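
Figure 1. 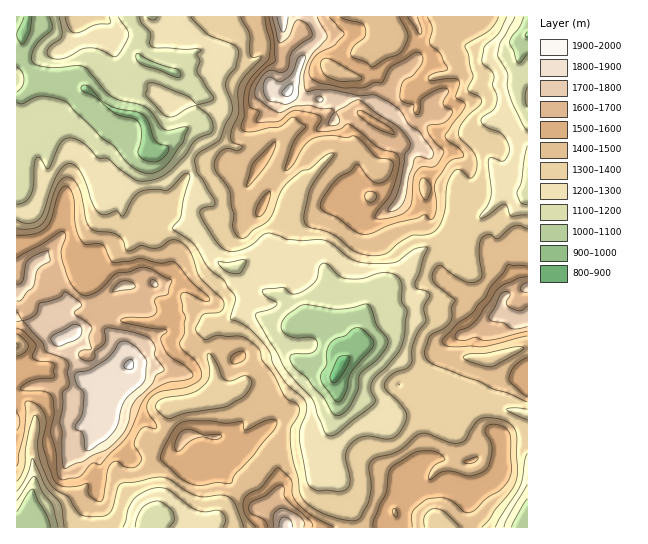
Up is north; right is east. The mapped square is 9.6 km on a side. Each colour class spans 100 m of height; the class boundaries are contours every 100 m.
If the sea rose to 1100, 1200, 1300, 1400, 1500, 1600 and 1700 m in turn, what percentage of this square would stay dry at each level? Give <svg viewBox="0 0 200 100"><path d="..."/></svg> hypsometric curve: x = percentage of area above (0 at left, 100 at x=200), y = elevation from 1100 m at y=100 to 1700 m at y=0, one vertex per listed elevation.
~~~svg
<svg viewBox="0 0 200 100"><path d="M187 100l-20-17-29-16-36-17-39-17-31-16-17-17"/></svg>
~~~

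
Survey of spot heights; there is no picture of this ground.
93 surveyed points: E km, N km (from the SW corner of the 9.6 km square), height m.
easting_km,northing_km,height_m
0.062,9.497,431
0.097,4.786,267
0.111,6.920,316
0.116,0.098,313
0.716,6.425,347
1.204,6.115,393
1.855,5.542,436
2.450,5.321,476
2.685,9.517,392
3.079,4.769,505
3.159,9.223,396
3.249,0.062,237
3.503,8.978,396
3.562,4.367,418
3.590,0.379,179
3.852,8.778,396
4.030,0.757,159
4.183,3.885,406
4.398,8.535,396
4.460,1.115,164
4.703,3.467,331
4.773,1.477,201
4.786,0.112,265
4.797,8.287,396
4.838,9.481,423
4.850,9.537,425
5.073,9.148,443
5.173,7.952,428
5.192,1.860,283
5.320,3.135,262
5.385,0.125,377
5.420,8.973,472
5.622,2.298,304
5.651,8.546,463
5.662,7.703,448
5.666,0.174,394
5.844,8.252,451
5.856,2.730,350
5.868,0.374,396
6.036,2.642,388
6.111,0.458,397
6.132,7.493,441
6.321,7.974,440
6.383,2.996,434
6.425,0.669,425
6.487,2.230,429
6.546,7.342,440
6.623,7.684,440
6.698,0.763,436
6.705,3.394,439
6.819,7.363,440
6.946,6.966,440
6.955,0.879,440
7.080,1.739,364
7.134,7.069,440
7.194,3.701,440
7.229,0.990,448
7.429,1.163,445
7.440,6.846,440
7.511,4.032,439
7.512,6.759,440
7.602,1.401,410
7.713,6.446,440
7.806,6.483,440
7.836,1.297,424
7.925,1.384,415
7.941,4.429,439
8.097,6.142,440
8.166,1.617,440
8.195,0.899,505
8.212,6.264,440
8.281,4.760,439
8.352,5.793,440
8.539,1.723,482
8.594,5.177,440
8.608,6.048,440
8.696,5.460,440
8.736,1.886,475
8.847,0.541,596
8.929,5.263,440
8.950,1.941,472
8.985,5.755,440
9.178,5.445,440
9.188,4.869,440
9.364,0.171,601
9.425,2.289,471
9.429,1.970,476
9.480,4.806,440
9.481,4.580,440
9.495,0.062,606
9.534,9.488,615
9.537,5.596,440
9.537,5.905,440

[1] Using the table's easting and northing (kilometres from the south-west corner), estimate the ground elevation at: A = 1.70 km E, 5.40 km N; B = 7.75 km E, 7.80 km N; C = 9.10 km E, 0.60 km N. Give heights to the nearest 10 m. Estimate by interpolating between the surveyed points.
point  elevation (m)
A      420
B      440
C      570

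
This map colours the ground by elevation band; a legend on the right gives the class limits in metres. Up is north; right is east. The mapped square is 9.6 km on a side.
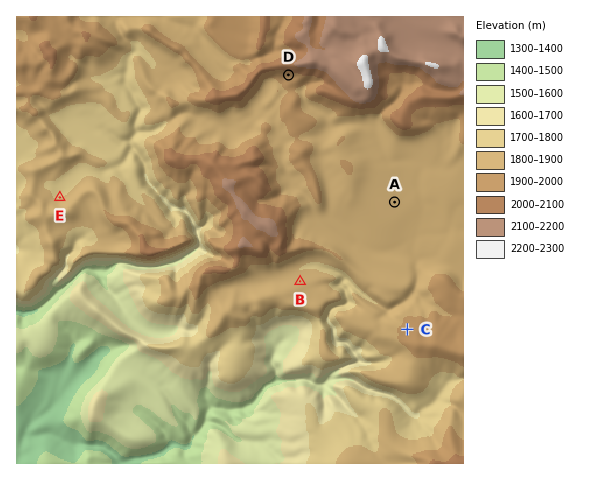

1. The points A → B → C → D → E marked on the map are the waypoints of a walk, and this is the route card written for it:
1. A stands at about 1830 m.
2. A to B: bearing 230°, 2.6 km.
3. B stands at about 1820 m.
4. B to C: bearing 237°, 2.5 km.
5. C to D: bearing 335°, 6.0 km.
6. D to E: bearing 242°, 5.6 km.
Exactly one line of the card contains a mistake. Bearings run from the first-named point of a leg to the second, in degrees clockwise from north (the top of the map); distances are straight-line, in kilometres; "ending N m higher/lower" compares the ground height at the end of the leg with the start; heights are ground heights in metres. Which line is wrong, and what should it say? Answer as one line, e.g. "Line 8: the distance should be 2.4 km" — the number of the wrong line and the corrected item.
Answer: Line 4: the bearing should be 114°.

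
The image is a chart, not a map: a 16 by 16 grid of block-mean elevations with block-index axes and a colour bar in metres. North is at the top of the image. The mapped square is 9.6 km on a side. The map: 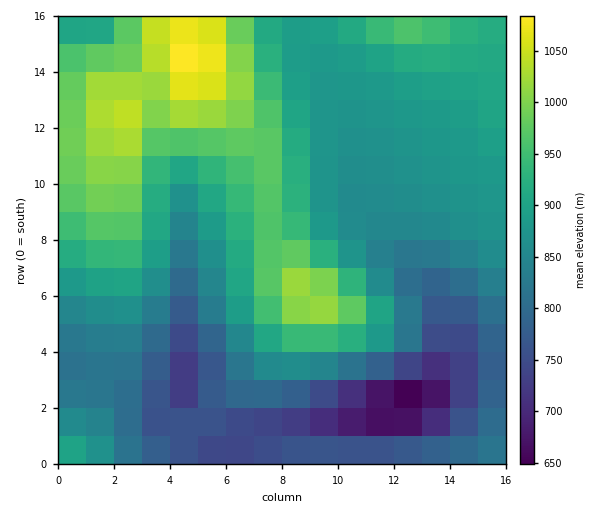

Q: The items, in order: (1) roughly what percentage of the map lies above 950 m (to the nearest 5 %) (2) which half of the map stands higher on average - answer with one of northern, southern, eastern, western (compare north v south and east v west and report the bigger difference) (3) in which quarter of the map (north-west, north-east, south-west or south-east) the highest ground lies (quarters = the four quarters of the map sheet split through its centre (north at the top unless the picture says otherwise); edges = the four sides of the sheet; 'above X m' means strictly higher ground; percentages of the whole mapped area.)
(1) Roughly 25 % of the ground is higher than 950 m.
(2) Taken as a whole, the northern half is higher than the southern.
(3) The highest ground is in the north-west quarter.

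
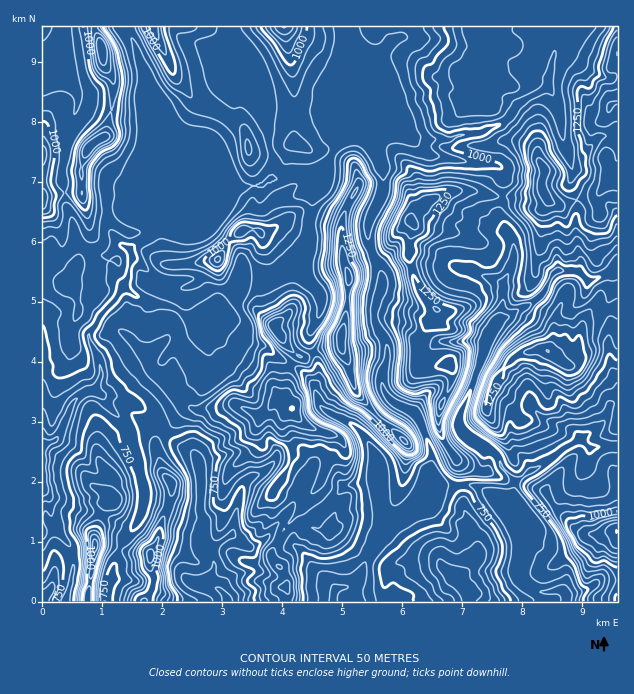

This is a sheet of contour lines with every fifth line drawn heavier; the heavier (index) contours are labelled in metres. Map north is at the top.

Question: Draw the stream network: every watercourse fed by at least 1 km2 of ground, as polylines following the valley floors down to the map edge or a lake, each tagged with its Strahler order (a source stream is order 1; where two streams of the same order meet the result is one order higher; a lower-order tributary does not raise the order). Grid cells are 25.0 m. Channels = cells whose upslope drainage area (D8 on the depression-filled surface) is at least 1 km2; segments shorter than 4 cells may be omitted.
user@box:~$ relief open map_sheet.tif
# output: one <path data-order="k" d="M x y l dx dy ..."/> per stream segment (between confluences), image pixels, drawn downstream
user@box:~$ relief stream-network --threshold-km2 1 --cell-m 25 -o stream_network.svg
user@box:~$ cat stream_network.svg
<path data-order="2" d="M335 591l-1 1 0 9"/><path data-order="2" d="M211 553l0 3 3 5 0 9-6 7 0 8 6 3 3 0 3 3 1 0 5 4 1 6"/><path data-order="2" d="M229 535l-6 6-2 0-10 11 0 1"/><path data-order="2" d="M398 523l-3 3-1 0-17 17 0 1-9 12-9 21-9 9-3 0-1 2-8 0-3 3"/><path data-order="1" d="M278 522l-1 3-6 6-3 6-5 4-1 0-6 5-9 0-11-9-3-2-4 0"/><path data-order="3" d="M515 501l2 1 0 8 1 1 2 11 3 6 0 24-5 6 0 3-1 1 0 12 12 12 1 0 6 5 3 0 2 1 9 0 1-1 12 0 3 3 0 7"/><path data-order="1" d="M239 498l0 3-1 1 0 6-2 2 0 7-1 2 0 9-2 1 0 5-3 0-1 1"/><path data-order="1" d="M143 489l0-6-1-2 0-4-3-6 0-5-3-4 0-3-5-9 0-5-1-1 0-12-3-6-15-15 0-2-6-6-2-4-7-8-5 0"/><path data-order="1" d="M586 463l0-3 3-4 0-8-5-6-6 0"/><path data-order="1" d="M199 462l0 6 1 1 0 42 5 8 0 10-2 2 0 4 2 2 0 6 3 3 1 6 2 1"/><path data-order="2" d="M575 442l-13 8-9 9-9 4-3 3-5 2-6 6-3 0-7 6-2 0-3 3 0 18"/><path data-order="1" d="M574 432l4 4-3 6"/><path data-order="1" d="M331 414l21 10 15 15 3 6 12 12 1 3 0 5 2 1 0 38 4 9 3 1 6 6 0 3"/><path data-order="1" d="M608 411l-3 9-10 10-6 3-11 9"/><path data-order="3" d="M92 391l-4 0-6 3-11 11 0 3-3 4 0 3-4 8 0 3-5 9-4 6-3 1-5 0 0 3-4 6 0 41"/><path data-order="1" d="M209 340l-28-28"/><path data-order="2" d="M497 322l-10 11-2 6-3 3-1 15-2 1 0 8-1 1 0 3-2 2 0 3-1 1 0 3-2 2-3 12-10 21 0 7 3 6 22 23 8 0 4 4 2 6 3 5 0 3 12 12 0 19 1 2"/><path data-order="1" d="M211 313l-27 0-3-1"/><path data-order="2" d="M181 312l-11-6-21-3-15-8-6-6-6 2-4 4"/><path data-order="3" d="M118 295l0 2-18 19-3 8-8 9 0 7 8 14 0 3 3 6 0 4 1 2 0 7-3 5 0 3-3 6-3 1"/><path data-order="1" d="M379 295l-2 2 0 4-3 6 0 14 6 12 3 3 3 6 0 4 2 2 0 10-2 2 0 4-3 5 0 7-1 2 0 7 1 2 0 3 5 6 0 1 6 6 18 8 7 7 3 6 3 12 3 5 2 9 1 1 0 38-21 21-1 4-8 8-3 1"/><path data-order="1" d="M319 292l-11-10-1-3 0-20 3-4 0-5 1-1 0-14-1-1 0-18 1-2 0-15 3-3 0-1 2 0 10-11 2-6 1-1 0-11-1-1-5 0"/><path data-order="2" d="M503 285l0 18-1 1 0 12-5 5 0 1"/><path data-order="1" d="M586 279l-6-6-3-2-17 0-1 2-3 0-6 6-5 12-10 10-2 0-4 5-3 0-6 3-8 6-6 1-7 6-2 0"/><path data-order="1" d="M464 268l6 0 8 6 6 2 1 1 3 0 2 2 3 0 10 6"/><path data-order="3" d="M130 252l0 18-2 1 0 6-1 3-8 8 0 4-1 3"/><path data-order="1" d="M124 246l6 6"/><path data-order="3" d="M146 238l-9 5-7 7 0 2"/><path data-order="1" d="M508 234l3 3 1 6 2 1 0 17-5 9 0 3-4 6-2 6"/><path data-order="1" d="M383 190l0-16-7-8 0-3-5-6-1-4-11-12"/><path data-order="3" d="M262 186l-14 0-1 1-11 0-45 45-33 0-12 6"/><path data-order="3" d="M323 165l-9 4-3 0-1 2-15 1-2 2-7 1-5 3-4 0-3 3-3 0-6 5-3 0"/><path data-order="1" d="M470 162l-7 0-2-2-6 0-1-1-8 0-1-2-14-1-3-2-15-15 0-1"/><path data-order="1" d="M569 154l-6-12 0-6-1-1 0-12-2-2 0-6-1-1 0-5-5-9 0-3-4-6 0-1-8 0"/><path data-order="3" d="M334 153l-3 3 0 3-2 0-6 6"/><path data-order="2" d="M359 141l-9 1-12 6-4 5"/><path data-order="2" d="M413 138l-1 0-3-3-21 0-8 6-21 0"/><path data-order="1" d="M76 111l1-3 0-14-3-6-9-10-3-6-12 0-4 3-3 0"/><path data-order="2" d="M334 102l0 51"/><path data-order="1" d="M151 96l0 138-5 4"/><path data-order="1" d="M269 93l0 54 2 1 1 9 2 2 0 12-2 1 0 3-10 11"/><path data-order="2" d="M542 90l-3 3-18 9-7 7-3 6-8 8-9 4-3 0-10 6-21 2-2 1-3 0-3 3-37 0-2-1"/><path data-order="1" d="M334 88l0 14"/><path data-order="1" d="M554 55l-1 2 0 4-2 2 0 7-4 8 0 7-5 5"/><path data-order="1" d="M395 40l-3 2-12 12 0 1-46 47"/>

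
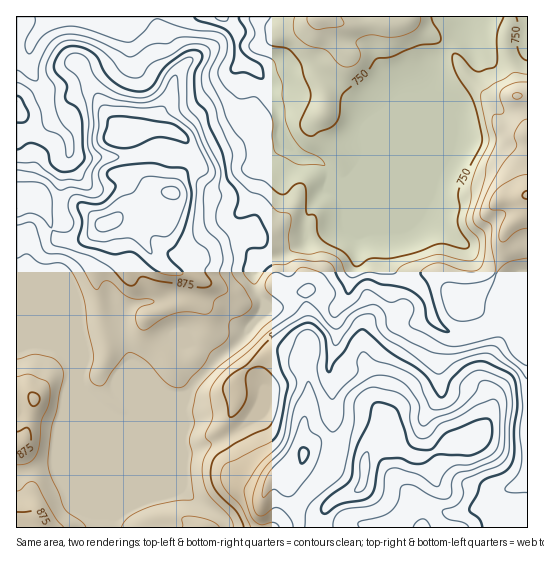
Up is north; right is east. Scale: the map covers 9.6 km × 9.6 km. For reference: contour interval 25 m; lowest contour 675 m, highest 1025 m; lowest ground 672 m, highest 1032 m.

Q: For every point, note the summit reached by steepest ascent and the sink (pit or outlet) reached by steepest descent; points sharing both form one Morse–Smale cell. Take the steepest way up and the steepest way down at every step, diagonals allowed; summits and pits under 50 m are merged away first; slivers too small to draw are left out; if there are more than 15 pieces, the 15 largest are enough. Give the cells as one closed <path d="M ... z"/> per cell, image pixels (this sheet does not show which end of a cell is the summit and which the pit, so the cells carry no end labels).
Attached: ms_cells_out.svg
<path d="M285 141l-8 10-14 8-6 7-1 16-4 13-16 27 1 12 4 9 18 20-4 6-2 9 3 12 7 9 2 10-21 28-25 20-28 33-40 39-38 86 0 12 414 1 1-206-14-1-12-4-11 10-16 5-22 1-10-4-10-10-5-20-7-10-18-10-11-12-3-8-1-29-49-49-2 0-6-6-8-11-6-4-18-4z"/><path d="M223 16l-170 0-17 18-7 13 0 19 16 27 6 28-13 10-22 3 0 212 30-2 16 7 9 10 13 32 22 19 16 8 12-3 51-21 32-37 27-22 21-28-2-10-7-9-3-12 2-9 4-6-18-20-4-9-1-12 16-27 4-13 1-16 6-7 14-8 7-8 0-4-7-29-5-9-3-14-16-20-13-8-3-8 0-20z"/><path d="M466 29l-21 20-8 10-18 44-51 51-11 17-8 9-8 3 47 47 1 29 3 8 11 12 18 10 7 10 5 20 10 10 10 4 16 0 12-2 10-4 11-10 12 4 14 0 0-275-23 6-15 0-16-9-6-6z"/><path d="M469 16l-245 1 13 14 0 20 3 8 13 8 16 20 16 56 14 13 18 4 6 4 14 17 6 2 14-12 11-17 51-51 18-44 8-10 19-18z"/><path d="M46 344l-17 0-13 3 0 180 97 1 0-13 35-82 33-35-55 22-8-1-12-7-22-19-8-22-9-16-9-7z"/><path d="M51 16l-35 1 1 116 21-2 13-10-6-28-16-27 0-19 7-13z"/><path d="M527 16l-57 0-5 13 3 8 6 6 16 9 28-3 10-4z"/>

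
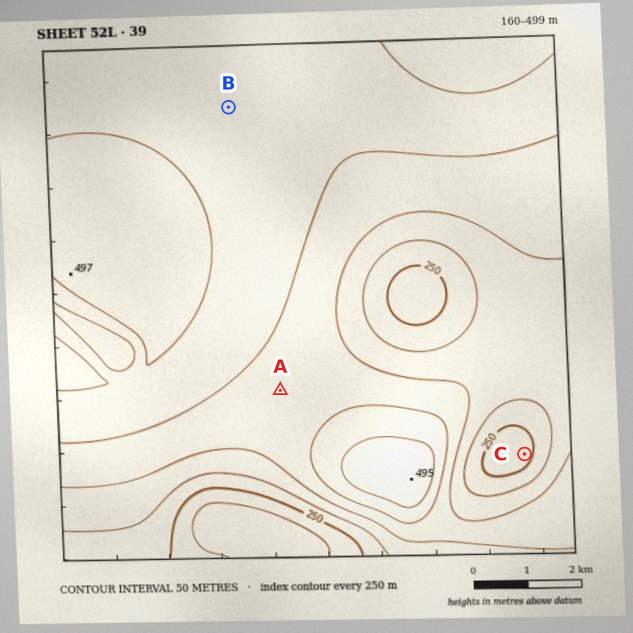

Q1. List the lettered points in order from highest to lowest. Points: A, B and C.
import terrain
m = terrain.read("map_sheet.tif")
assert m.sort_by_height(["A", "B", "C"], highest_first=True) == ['B', 'A', 'C']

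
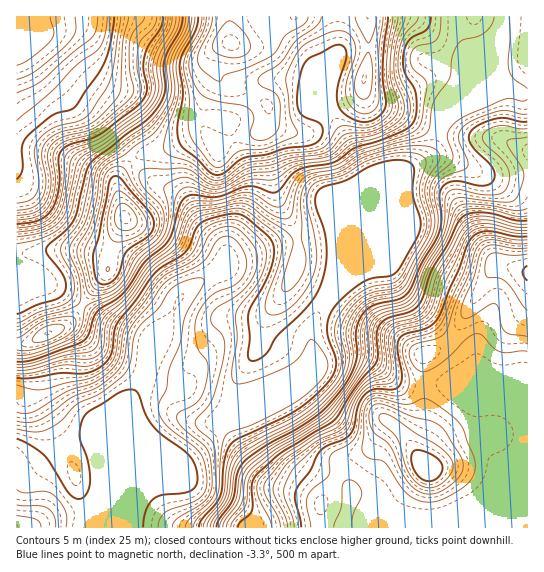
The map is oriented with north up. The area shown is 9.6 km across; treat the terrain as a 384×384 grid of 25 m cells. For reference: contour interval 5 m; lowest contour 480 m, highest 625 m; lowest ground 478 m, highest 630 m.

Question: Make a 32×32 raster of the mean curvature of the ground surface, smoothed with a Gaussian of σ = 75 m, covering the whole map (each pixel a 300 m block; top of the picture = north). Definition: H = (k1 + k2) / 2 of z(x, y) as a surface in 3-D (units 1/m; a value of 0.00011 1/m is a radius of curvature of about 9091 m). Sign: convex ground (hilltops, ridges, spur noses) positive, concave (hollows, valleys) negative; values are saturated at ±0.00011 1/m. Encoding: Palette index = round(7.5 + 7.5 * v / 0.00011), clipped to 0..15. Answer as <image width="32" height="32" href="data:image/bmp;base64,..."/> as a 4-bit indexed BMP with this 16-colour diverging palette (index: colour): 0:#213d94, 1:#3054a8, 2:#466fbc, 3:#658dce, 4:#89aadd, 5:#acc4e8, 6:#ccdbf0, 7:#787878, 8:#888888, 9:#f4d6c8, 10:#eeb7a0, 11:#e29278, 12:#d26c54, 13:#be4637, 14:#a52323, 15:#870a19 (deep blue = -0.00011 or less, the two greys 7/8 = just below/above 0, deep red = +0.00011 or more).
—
<image width="32" height="32" href="data:image/bmp;base64,Qk12AgAAAAAAAHYAAAAoAAAAIAAAACAAAAABAAQAAAAAAAACAAATCwAAEwsAABAAAAAAAAAAlD0hAKhUMAC8b0YAzo1lAN2qiQDoxKwA8NvMAHh4eACIiIgAyNb0AKC37gB4kuIAVGzSADdGvgAjI6UAGQqHAFRYh3aKmf/ER6hoh3d3d3eXaHd3d1EIp4q6Z4dlVXd4qHuHd3ZRB+25mXZ2a5Znd4eKh3d3Yjr8ynh3dJ/adnd3iXd3d0RYid7MqXW8qWZ3Z3dnd2VodkV67pl3t3doh5h3Z3dpvKUiEnha3ZeXeIe6dUV2ineYdTAVr/todnd3aIZlRnhlmGd0AF/0aGd3dzJHqFZohXqXZlAJgohnd3foI610Z5dYuYdSBUbdl2d2/+msY2Z4ZqiIVWeN/bhnl2//pUJFeoaZdlaa38eLdpg2e6RjRWmoqqdVacpmfbZ4ZTS9tDRGl4rJZTZyCJrXWHZDr/gSNGRHzIVkQAvXunmHZq3qM2ZVRZyld2MI+J2ry6q6msmHRFR7lXd3AYvP26mHir38RDNWeoV3d0Ar7ZVCVmr+zENCWcpld3dQW7lAMVlp+VhWpUrIJXd3RsxjNVJJfNQ2WPlHlhE1d0jaQ1hUiZ7GeFj7V3RIciQ0ZlVYaMyZzKmKypua3pVDRVaImneHRK24qoesu9t6uIhpzMl2YzJHq6l2aaZ3fOy3VXmlh4ZmMDm4Z3q0ZozclkdUZIiId2EFuqmHhmWOxmh2d2ZniYZ2avt2ZXZWXuQmh3d4ZnmFeGr+mqqlVSrmFHZ3aXZWZZpDncyYl2ZJ1ieHdmiHd2SIICmoZoyoiuh6dqho"/>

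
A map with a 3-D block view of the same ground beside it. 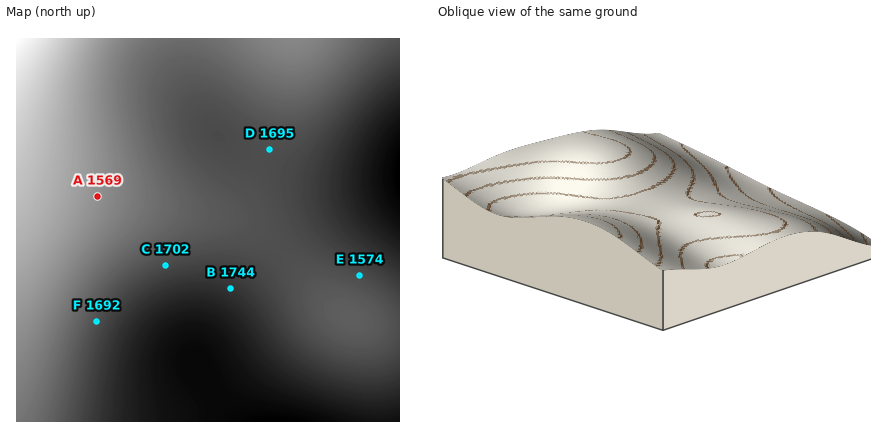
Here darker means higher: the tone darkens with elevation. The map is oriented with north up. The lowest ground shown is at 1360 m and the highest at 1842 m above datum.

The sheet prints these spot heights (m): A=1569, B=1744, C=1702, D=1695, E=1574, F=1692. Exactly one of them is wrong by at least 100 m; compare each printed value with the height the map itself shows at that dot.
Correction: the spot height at E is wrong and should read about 1699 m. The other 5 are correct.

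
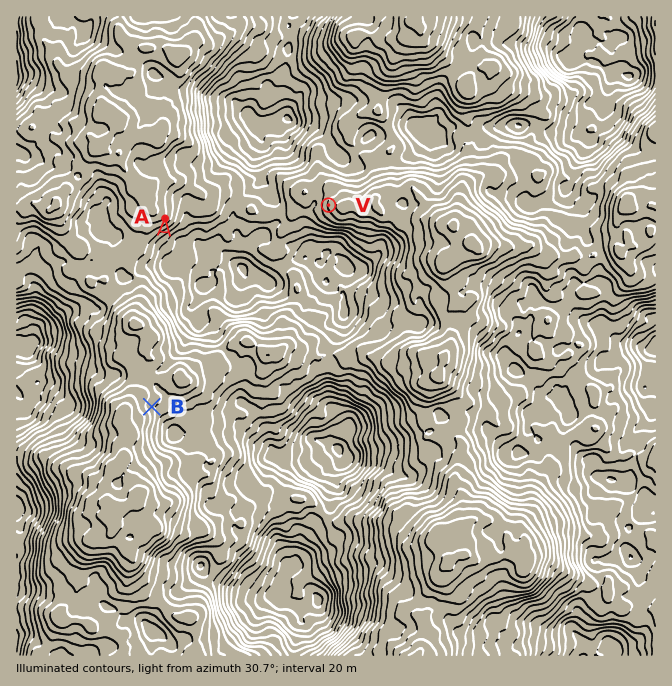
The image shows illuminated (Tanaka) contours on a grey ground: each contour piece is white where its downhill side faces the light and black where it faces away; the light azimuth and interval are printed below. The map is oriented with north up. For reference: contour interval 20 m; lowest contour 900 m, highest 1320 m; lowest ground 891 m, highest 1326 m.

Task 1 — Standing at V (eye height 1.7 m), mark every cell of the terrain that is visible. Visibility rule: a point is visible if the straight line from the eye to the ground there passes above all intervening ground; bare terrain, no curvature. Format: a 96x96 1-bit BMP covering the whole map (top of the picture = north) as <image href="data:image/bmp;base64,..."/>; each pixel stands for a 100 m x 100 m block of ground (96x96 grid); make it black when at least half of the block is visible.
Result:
<image width="96" height="96" href="data:image/bmp;base64,Qk2+BAAAAAAAAD4AAAAoAAAAYAAAAGAAAAABAAEAAAAAAIAEAAATCwAAEwsAAAIAAAAAAAAA////AAAAAAAAAAAAAA//+AAAAAAAAAAAAAP//AAAAAAAAAAAAAH/uAAAAAAAAAAAAAD/AAAAAAAAAAAAAAB/AAAAAAAAAAAAAAA/gAAAAAAAAAAAAAA/mAAAAAAAAAAAAAAH8AAAAAAAAAAAAAAj4AAAAAAAAAAAAAA/4AAAAAAAAAAAAAAPwAAAAAAAAAAAAAAHwAAAAAAAAAAAAAAHwgAAAAAAAAAAAAAAAAAAAAAAAAAAAAAMAAAAAAAAAAAAAAAcAAAAAAAAAAAAAAAYcAAAAAAAAAAAAAAO/gAAAAAAAAMAAAAJ/kAAAAAAAA4AAAAB//AAAAAAAAyAAAAP//gAAAAAAACAAAAH//gAAAAAAx6AAAAD//AAAAAAAx/AAAAD+eAAAAAAAj/AAAAAAAAAAAAAAH+AAAAAAAAAAAAAAH4AAAAAAAAAAAAAAHwAAAAAAAAAAAAAAH4AAAAAAAAAAAAAAH4AAAAAAAAAAAAAAPwAAAAAAAAAAAAAAHAAAAAAAAAAAAAAACAAAAAAAAAAAAAAAGAAAAAAAAAAAAAAAOAAAAAAAAAAAAAAAOAAAAAAAAAAAAAAAOAAAAAAAAAAAAAAAeAAAAAAAAAAAAAAA/AAAAAAAAAAAAAAAPAAAAAAAAAAAAAAAHAYAAAAEAAAAAAAABh4AAAAGAAAAAAAAA7wAAAAAAAAAAAAAAfwAAAB4AAAAAAAAA/6AAQ3wAAAAAAAAA/+Bx//AAAAAAAAAA/+D//8AAAAAAAAAA/8///4AAAAAAAAAA/8///AAAAAAAAAAD/v//8AAAAAAAAAAH/j//8AAAAAAAAAAH/3//8AAAAAAAAAAH////4AAAAAAAAAAH////4AAAAAAAAABj///zwAAAAAAAAABz//+HgAAAAAAAAAFj//gHgAAAAAAAAAPn//gPAAAAAAAAAAAH//AfAAAAAAAAAAEX//A+AAAAAAAAAAcH//R+AAAAAAAAAAcH/8/+AAAAAAAAAAAB/98eAAAAAAAAAAAB/vueAAAAAAAAAAAA/vvPAAAAAAAAAAAA//HnAAAAAAAAAGAA+PHnwAAAAAAAACAA+HHH8AAAAAAAADAA+P+DwAAAAAAAAAAB+f8B4AAAAAAAAAAB//4B4AAAAAAAAAAD//wAAAAAAAAAAAAOf9gAAAAAAAAAAAAOf/AAAAAAAAAAAAAd/+AAAAAAAAAAAAAf/8AAAAAAAAAAAAAOf8AAAAAAAAAAAAB4f8AAAAAAAAAAAAAgP4AAAAAAAAAAAAAAP8AAAAAAAAAAAAAwP8AAAAAAAAAAAAAwH+AAAAAAAAAAAAAAH/AAAAAAAAAAAAAAH//gAAAAAAAAAAAAH//gOAAAAAAAAAAAH//8fgAAAAAAAAA+D////+AAAAAAAAAeD/////gAAAAAAAADH/////wAAAAAAAADj/////8AAAAAAAADh//4///AAAAAAAAAA//4P//AAAAAAAAAAf/8H9+AAAAAAAAAAI/4AACAAAAAAAAAAIf4AAMAAAAAAAAAAAM4AAAAAAAAA="/>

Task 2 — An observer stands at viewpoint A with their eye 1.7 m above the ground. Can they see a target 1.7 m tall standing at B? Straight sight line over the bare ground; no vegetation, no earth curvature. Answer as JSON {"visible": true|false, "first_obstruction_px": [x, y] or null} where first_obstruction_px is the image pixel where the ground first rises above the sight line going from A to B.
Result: {"visible": false, "first_obstruction_px": [158, 321]}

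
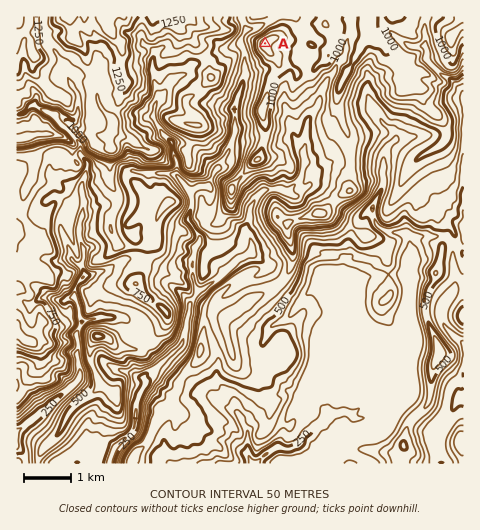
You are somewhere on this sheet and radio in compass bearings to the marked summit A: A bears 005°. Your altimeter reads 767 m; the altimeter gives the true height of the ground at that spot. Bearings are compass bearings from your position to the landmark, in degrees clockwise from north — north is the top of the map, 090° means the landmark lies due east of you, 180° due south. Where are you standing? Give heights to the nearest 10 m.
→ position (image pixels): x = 253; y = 181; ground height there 770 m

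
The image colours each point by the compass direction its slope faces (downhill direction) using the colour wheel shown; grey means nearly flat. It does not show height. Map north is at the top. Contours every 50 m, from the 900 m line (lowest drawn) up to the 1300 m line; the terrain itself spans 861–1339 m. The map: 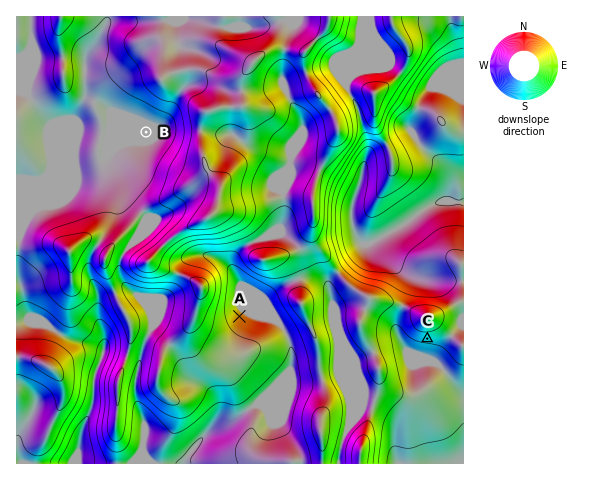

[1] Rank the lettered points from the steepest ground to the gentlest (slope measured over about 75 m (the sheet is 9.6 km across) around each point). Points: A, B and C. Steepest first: C A B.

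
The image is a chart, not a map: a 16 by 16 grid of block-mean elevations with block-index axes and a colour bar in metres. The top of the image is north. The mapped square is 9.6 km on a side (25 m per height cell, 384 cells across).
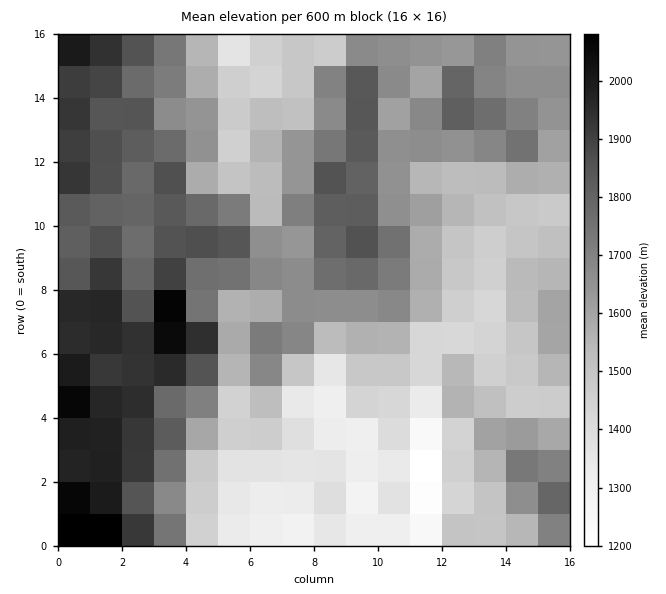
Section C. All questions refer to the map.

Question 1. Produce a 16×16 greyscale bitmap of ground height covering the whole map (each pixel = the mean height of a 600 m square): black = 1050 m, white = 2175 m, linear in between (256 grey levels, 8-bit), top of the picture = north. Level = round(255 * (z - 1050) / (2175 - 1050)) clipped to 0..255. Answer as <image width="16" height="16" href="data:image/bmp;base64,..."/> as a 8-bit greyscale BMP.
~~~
<image width="16" height="16" href="data:image/bmp;base64,Qk02BQAAAAAAADYEAAAoAAAAEAAAABAAAAABAAgAAAAAAAABAAATCwAAEwsAAAABAAAAAAAAAAAAAAEBAQACAgIAAwMDAAQEBAAFBQUABgYGAAcHBwAICAgACQkJAAoKCgALCwsADAwMAA0NDQAODg4ADw8PABAQEAAREREAEhISABMTEwAUFBQAFRUVABYWFgAXFxcAGBgYABkZGQAaGhoAGxsbABwcHAAdHR0AHh4eAB8fHwAgICAAISEhACIiIgAjIyMAJCQkACUlJQAmJiYAJycnACgoKAApKSkAKioqACsrKwAsLCwALS0tAC4uLgAvLy8AMDAwADExMQAyMjIAMzMzADQ0NAA1NTUANjY2ADc3NwA4ODgAOTk5ADo6OgA7OzsAPDw8AD09PQA+Pj4APz8/AEBAQABBQUEAQkJCAENDQwBEREQARUVFAEZGRgBHR0cASEhIAElJSQBKSkoAS0tLAExMTABNTU0ATk5OAE9PTwBQUFAAUVFRAFJSUgBTU1MAVFRUAFVVVQBWVlYAV1dXAFhYWABZWVkAWlpaAFtbWwBcXFwAXV1dAF5eXgBfX18AYGBgAGFhYQBiYmIAY2NjAGRkZABlZWUAZmZmAGdnZwBoaGgAaWlpAGpqagBra2sAbGxsAG1tbQBubm4Ab29vAHBwcABxcXEAcnJyAHNzcwB0dHQAdXV1AHZ2dgB3d3cAeHh4AHl5eQB6enoAe3t7AHx8fAB9fX0Afn5+AH9/fwCAgIAAgYGBAIKCggCDg4MAhISEAIWFhQCGhoYAh4eHAIiIiACJiYkAioqKAIuLiwCMjIwAjY2NAI6OjgCPj48AkJCQAJGRkQCSkpIAk5OTAJSUlACVlZUAlpaWAJeXlwCYmJgAmZmZAJqamgCbm5sAnJycAJ2dnQCenp4An5+fAKCgoAChoaEAoqKiAKOjowCkpKQApaWlAKampgCnp6cAqKioAKmpqQCqqqoAq6urAKysrACtra0Arq6uAK+vrwCwsLAAsbGxALKysgCzs7MAtLS0ALW1tQC2trYAt7e3ALi4uAC5ubkAurq6ALu7uwC8vLwAvb29AL6+vgC/v78AwMDAAMHBwQDCwsIAw8PDAMTExADFxcUAxsbGAMfHxwDIyMgAycnJAMrKygDLy8sAzMzMAM3NzQDOzs4Az8/PANDQ0ADR0dEA0tLSANPT0wDU1NQA1dXVANbW1gDX19cA2NjYANnZ2QDa2toA29vbANzc3ADd3d0A3t7eAN/f3wDg4OAA4eHhAOLi4gDj4+MA5OTkAOXl5QDm5uYA5+fnAOjo6ADp6ekA6urqAOvr6wDs7OwA7e3tAO7u7gDv7+8A8PDwAPHx8QDy8vIA8/PzAPT09AD19fUA9vb2APf39wD4+PgA+fn5APr6+gD7+/sA/Pz8AP39/QD+/v4A////AOrpxZ1aQDw3RDw7LWZmcJTl1rWOXkM9P041SSVXZoun0dPGoGJISEdHPEAiW3KaldTTxq97XF5NPztQK1l9gnrkz8yllVpsQjxYVUByal5f1sXIzbVxkGVEY2JVcFthcczPyeLLeZmRbXRzVVRYZXzOz7bmnXN2jYyMj3VdVm19tMaowaGfkY2ipph4Y1tvca24o7e5tIqFqregd2ZeZWqxq6iypplulq6vioBxaWRgx7imuHdmbYa3q4lxbW13dcK5r6WJW3OGm7GKjImRn37HtLWMh2BsaY6zf5CtopSHw76kmHZcWGSTs459qJKLitfJtptxR1tjX46KiIWVh4Y="/>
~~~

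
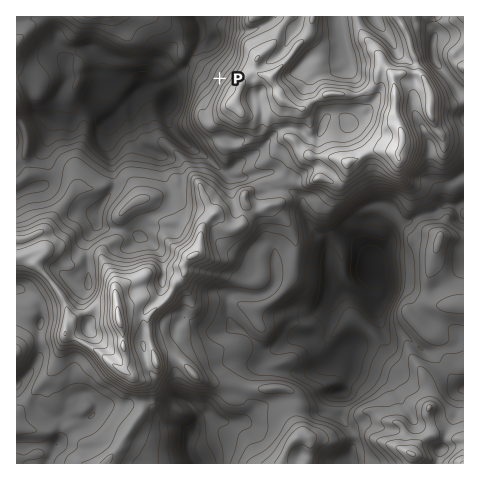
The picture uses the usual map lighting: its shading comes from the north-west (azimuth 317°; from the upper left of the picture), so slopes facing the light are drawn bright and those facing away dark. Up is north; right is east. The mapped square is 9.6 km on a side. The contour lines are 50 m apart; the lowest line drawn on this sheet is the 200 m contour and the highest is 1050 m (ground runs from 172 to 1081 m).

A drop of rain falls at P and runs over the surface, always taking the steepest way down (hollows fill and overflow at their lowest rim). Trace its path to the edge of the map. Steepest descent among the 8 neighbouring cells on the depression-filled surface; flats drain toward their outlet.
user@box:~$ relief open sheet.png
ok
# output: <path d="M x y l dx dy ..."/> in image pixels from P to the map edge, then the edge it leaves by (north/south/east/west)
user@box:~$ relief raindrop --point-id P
<path d="M220 78l-5-4-9 0-5-4-12 0 0-8 4-3 8-19 0-13-5-10"/>
exit: north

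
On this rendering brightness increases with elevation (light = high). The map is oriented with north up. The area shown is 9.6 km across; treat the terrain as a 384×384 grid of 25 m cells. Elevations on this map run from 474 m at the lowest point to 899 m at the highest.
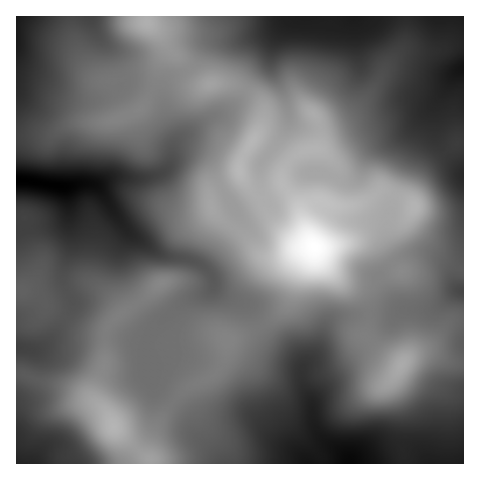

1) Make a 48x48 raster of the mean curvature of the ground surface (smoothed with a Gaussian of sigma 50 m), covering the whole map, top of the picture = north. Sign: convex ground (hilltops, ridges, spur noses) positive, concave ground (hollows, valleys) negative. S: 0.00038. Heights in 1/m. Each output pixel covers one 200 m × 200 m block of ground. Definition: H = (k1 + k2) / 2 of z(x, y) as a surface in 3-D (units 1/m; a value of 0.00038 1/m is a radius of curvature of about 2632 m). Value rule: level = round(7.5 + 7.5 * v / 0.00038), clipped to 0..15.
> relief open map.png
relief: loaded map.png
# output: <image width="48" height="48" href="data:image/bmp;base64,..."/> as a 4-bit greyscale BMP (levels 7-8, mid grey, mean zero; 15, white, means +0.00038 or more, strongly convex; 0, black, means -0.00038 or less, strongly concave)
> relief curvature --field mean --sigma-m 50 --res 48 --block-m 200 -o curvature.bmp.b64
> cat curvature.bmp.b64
<image width="48" height="48" href="data:image/bmp;base64,Qk32BAAAAAAAAHYAAAAoAAAAMAAAADAAAAABAAQAAAAAAIAEAAATCwAAEwsAABAAAAAAAAAAAAAAABEREQAiIiIAMzMzAERERABVVVUAZmZmAHd3dwCIiIgAmZmZAKqqqgC7u7sAzMzMAN3d3QDu7u4A////AJdpymEDl37//KmHirmHd2e7hFZnm5d4iZhmhjFKuIrMl2Z4mql2ZWiXVFZ4mXZ4iYljMQS//KZoZEZ4mpdWZplkRERXdmZniWd0IBj//5RZY1eJmYVYiJZGdkM0VmZniWiqdGvN/pRqhViIh1R4iYNJu5UiV3d3iIms3dut7JRZp2d3dTV2eYJKzbhkZ2ZniHZWnezeuHRHmXd3dDVminEnq738qFRYmlVUWd/ZZFVWiqmIhld3mVI0aK//+4V5mYqqqs2WREVmebu7p3mZpzeENZ3//oM1Vf6oh3mIdlZ3d4iruYq6lTinVHqb/6MkedhUMji8p2d3d2Z5qYmoYyVnh3hn7/lpzXQ1ZDa9p2d3d3ZomYiYYzMkmodX3/uamENFZ1Wbhmd4h3d5qoiZY0QjjKdmjOuqZIh1V3eqdWd4h3iau6iZVGc0rbmFR6iadMynVoi8lmZnd3mrqZiah5pUrKmENnZpqImqdmacyoZWd4mqh2eKuqlTVmiWVmVXu4eKlkRpvLhlV4iIdlVYuodSE0aGVmZmrbiKhURXmqqnVFVFdlMkZ2QyWHeGRWeHV+mJZWiZmIrclmYyZ1MzRmMl3oeHV4iYEMmYVqu6h4r//9xgWHiYiamM/WV4m7q3NpipVruoZXrv/9cQV4qqus//1gFGrsqma4irdYmHRHlyAAAFh5y4vM/+gAJEWal2iIi8hGd2VXYAAAJod76W393/t2eHM0VYhnerhGd4dkAEzKqXaLkjz97///uahTN5dnd3ZHiJlAA57bqIm5Qmu9/7mqh4vZZ3ZZiIU3iaYSWKupmruVRoVu+DETZ3nehVVNzMg3q4EWmrl4rdhUeVBtcRNFVmav+4c//tlI3EBavMhnvrVFqUOrRIzMl2V//5dNuYU42RTNzchnvpM4p1eqrdubynev/XYzEAABQRnaiad43nJ8hYuWi4Q0jN3v+TIQAAAQABMwABJq7VX+ZK1yIzV0bvyYljIkRod2VkAEVAAny0n9I51yNFrGbsY0h0RLvNmZeHR77YETeVf8MWq4d63GR2VVd2eLvemLqZic3INWaGS/oza9zNyWMiRmZWm5m9lXmqmaqWNGWJRf+USKq9lVZlNGZWrZmbuYq7qHiYUyOLYq/XRFWMhFaIZFdnnHmIrN7u65iIhkNXUnzKUljOhWd5hlZ3imdlaJmZvMyXiIcyNGrLUa/+ZYl3h1VniVVnd2ZVZ5ymeatzQ0ntQ//5VomFVmZWmUaId4h2ZWmWaKzIdlr7KPlVVXu3VXhmimeHZoqphleXeJ3/3LzEPbRGZVnKdniGand2Z6u6mGeXVmjezLpAn4Z5qDSsmId2NYd2eamqqYiYZ2aaq7oQvZmruUSsqHd2QmZ4mpmHZVWKvbiZd6oxm6mYiFe7uYiKqEaJmZliAAJpqnQzIkdBV3ZVZlaJu6mKy1iqmqhAJmiql1RWZDRDNEREVVVWm7hnmYmZmqcir//7q6iKuoZUVVZmZmZUeZdniah3iYUl7//7rJZnirplZneIh3dlaIZniQ=="/>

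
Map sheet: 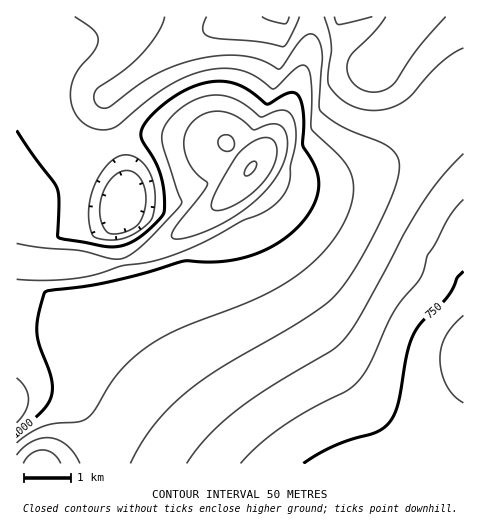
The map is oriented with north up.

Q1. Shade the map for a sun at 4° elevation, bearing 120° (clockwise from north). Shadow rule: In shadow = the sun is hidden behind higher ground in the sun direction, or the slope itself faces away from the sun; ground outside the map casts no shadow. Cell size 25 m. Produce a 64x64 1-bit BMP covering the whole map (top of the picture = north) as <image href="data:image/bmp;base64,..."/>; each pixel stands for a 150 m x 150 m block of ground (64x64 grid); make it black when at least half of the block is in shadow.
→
<image width="64" height="64" href="data:image/bmp;base64,Qk0+AgAAAAAAAD4AAAAoAAAAQAAAAEAAAAABAAEAAAAAAAACAAATCwAAEwsAAAIAAAAAAAAA////AAAAAAAHAAAAAAAAAAAAAAAAAAAAAAAAAAAAAAAAAAAAAAAAAAAAAAAAAAAAAAAAAAAAAAAAAAAAAAAAAAAAAAAAAAAAAAAAAAAAAAAAAAAAAAAAAAAAAAAAAAAAAAAAAAAAAAAAAAAAAAAAAAAAAAAAAAAAAAAAAAAAAAAAAAAAAAAAAAAAAAAAAAAAAAAAAAAAAAAAAAAAAAAAAAAAAAAAAAAAAAAAAAAAAAAAAAAAAAAAAAAAAAAAAAAAAAAAAAAAAAAAAAAAAAAAAAAAAAAAAAAAAAAAAAAAAAAAAAAAAAAAAAAAAAAAAAAAAAAAAAAAAAAfj+AAAAAAAP//8AAAAAAA/3/8AAAAAAAAP/4AAAAAAAA//4AAAAAAAD//wAAAAAAAP//gAAAAAAA///AAAAAAAD///AAAAAAAH//8AAAAAAAf//4AAAAAAA///wAAAAAAD///gAAAAAAH///AAAAAAAf//8AAAAAAB/+D4AAAAAAH/8HwAAAAAA//8PAAAAAAH//w+AAAAAA///B8AAAAAD//+HwAAAAAf//4fgAfAAB///g+AD+AAH//+D4AP4AAP//8PwB/wAA///w/AH/AAB///j8AP+AAD//+P4A/8AAD//9/gB/wAAA///+AD/gAAAB//8AH/AAAAAP/wAP8AAAAA//AAf4AAAAB/8Bg/w=="/>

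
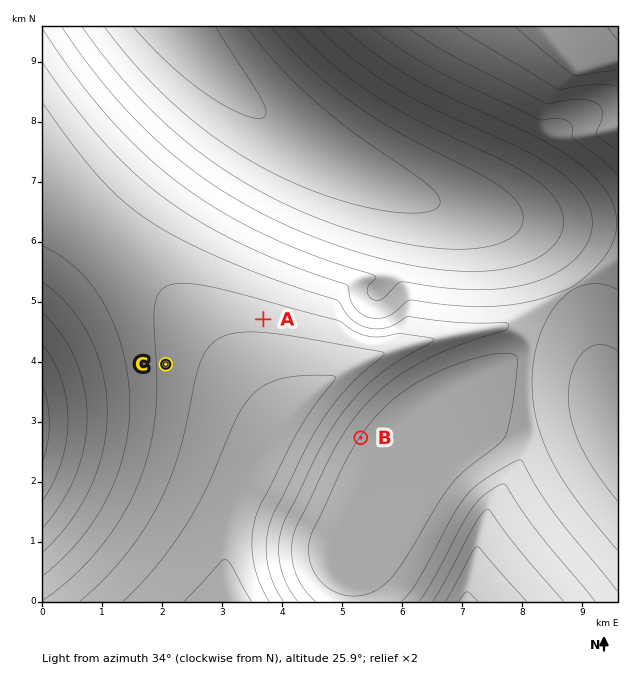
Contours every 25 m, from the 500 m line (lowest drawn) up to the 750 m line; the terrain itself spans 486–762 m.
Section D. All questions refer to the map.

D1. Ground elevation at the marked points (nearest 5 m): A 690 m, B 625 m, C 680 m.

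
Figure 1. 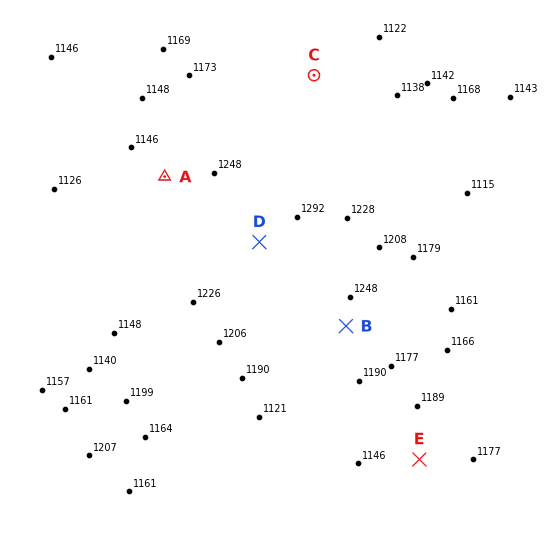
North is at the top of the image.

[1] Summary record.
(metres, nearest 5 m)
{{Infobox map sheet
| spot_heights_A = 1205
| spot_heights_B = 1230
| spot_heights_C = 1140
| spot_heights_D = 1260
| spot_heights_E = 1165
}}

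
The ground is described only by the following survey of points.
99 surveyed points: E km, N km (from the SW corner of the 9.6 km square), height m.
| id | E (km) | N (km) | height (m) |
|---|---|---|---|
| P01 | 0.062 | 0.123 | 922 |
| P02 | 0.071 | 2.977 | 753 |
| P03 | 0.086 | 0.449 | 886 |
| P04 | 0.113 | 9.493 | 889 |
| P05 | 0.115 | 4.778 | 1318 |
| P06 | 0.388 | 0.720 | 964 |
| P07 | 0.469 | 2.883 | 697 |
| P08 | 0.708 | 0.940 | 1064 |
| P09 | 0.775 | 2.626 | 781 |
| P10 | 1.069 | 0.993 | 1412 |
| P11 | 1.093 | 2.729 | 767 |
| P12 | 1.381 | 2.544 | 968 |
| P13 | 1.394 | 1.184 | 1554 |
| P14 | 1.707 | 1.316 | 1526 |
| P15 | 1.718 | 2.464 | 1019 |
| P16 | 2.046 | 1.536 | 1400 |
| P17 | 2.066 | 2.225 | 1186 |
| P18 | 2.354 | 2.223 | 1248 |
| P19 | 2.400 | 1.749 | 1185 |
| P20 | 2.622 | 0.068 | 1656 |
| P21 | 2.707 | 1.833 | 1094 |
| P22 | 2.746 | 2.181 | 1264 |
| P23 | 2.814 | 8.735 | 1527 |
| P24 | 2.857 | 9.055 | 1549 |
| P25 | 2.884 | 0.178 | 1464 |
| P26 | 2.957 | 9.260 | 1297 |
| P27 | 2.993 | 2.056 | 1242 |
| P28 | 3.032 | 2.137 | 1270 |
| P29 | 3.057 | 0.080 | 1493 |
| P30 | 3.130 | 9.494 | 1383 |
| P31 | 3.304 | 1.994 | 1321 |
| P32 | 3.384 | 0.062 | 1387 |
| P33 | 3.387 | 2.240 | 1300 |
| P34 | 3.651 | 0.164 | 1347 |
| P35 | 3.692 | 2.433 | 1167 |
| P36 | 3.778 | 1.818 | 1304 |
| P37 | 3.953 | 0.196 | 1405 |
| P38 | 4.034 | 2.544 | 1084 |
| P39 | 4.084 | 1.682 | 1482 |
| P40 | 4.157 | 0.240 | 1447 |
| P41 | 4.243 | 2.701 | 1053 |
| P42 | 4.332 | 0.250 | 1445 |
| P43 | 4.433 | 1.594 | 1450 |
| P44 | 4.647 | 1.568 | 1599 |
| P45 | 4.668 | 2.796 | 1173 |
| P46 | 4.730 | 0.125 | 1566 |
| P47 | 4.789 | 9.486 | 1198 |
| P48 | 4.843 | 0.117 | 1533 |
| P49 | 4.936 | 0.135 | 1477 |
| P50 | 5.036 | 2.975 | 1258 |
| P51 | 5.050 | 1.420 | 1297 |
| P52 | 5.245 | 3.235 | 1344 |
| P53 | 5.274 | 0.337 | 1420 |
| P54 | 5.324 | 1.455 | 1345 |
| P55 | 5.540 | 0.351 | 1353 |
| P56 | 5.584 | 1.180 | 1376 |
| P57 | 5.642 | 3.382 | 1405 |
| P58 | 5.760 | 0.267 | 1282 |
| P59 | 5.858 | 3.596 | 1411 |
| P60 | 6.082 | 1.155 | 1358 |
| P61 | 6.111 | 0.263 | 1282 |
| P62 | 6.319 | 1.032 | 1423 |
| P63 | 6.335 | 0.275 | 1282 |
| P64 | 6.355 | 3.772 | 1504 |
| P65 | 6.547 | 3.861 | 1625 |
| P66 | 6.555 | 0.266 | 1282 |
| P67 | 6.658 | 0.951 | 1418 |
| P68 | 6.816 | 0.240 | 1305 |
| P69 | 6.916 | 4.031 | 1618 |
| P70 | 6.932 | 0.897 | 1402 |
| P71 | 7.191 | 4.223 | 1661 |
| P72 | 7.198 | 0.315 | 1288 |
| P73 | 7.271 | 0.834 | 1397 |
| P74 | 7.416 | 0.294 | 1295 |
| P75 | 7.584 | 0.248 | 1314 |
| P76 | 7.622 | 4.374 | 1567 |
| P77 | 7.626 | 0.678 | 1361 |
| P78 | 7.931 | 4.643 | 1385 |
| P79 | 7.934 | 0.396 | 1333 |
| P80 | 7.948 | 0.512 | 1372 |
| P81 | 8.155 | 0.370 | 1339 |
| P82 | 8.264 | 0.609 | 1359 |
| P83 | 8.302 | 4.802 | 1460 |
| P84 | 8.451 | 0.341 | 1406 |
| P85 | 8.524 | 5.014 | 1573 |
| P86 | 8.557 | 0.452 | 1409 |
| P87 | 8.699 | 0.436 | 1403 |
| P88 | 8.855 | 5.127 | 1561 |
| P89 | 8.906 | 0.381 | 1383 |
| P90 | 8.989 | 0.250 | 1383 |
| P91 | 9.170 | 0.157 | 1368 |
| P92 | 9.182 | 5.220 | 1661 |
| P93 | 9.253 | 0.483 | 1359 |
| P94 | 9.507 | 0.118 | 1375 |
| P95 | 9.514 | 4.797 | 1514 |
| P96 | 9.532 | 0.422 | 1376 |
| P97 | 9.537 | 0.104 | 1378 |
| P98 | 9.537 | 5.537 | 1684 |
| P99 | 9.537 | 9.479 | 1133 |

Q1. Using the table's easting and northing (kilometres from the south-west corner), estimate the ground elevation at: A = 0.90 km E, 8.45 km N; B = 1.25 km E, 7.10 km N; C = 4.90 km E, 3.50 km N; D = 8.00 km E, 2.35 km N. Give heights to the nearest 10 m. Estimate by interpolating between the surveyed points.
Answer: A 1280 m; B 1200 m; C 1300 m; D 1560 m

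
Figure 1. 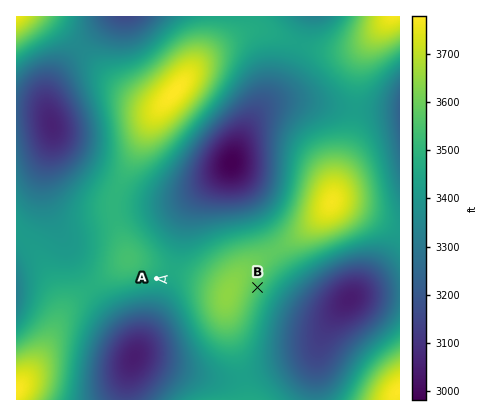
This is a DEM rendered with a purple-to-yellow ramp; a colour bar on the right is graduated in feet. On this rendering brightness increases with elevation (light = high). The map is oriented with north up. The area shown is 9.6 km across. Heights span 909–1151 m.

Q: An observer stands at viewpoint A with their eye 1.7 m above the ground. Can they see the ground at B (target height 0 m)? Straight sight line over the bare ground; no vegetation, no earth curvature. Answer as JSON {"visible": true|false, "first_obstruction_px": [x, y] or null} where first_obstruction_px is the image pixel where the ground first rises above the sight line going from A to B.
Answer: {"visible": false, "first_obstruction_px": [188, 281]}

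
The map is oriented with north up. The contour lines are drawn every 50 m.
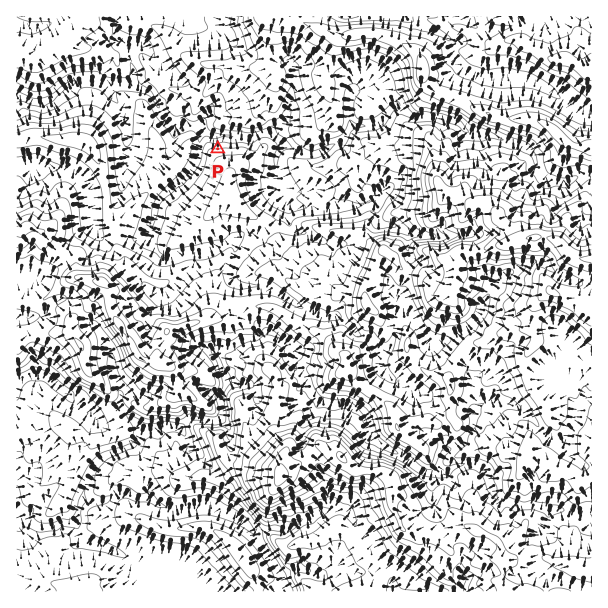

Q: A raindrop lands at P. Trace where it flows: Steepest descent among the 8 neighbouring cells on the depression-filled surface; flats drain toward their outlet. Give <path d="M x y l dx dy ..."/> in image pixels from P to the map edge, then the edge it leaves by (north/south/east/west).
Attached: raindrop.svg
<path d="M218 149l0-12-3 0 0-2-3 0-6-4-3 0-5-5-12 0-6-3-7 0-3-1-8-8-4-9-3-3 0-3-9-9-3 0-9-4-6 0-2-2-24 0-9-4-13 0-2 1-3 0-1 2-6 1-3 3-2 0-10 11-6 3-18 0-5-3-7 0"/>
exit: west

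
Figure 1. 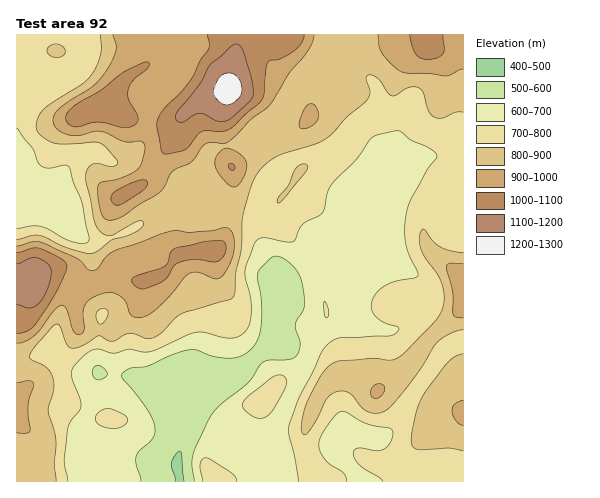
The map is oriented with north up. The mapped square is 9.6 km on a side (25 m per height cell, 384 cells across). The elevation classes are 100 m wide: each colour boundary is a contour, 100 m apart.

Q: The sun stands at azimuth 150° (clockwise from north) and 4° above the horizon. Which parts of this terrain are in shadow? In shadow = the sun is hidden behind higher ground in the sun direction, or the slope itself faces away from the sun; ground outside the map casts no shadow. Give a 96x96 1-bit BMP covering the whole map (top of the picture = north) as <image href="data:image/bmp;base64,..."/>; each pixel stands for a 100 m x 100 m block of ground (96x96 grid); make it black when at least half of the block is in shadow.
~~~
<image width="96" height="96" href="data:image/bmp;base64,Qk2+BAAAAAAAAD4AAAAoAAAAYAAAAGAAAAABAAEAAAAAAIAEAAATCwAAEwsAAAIAAAAAAAAA////AAAAAAAAAAAAD4AAGAAAAAAAAAAAH4AAOAAAAAAAAAAAH//weAAAAAAAAAAAH//geBwAAAAAAAAAP//AeBwAAAAAAAAAP/+A+BgHwAAAAAAAP/4A+BD/4AAAAAAAP/gA8AP/8AAAAAAAP+AA8Af/+AAAAAAAf8AB8Af//AAAAAAAf8AB+Af//AAAAAAAf8AB+AeH/gAAAAAA/+AB/AAB/wAAAAAA/+AA/AAA/wAAAAAB//AA/gAAf4AAAPAB//wA/gAAf4AAAP+D///A/wAAP8EAAf+D///w/wAAP+EAAf+H///4/4AAH/GAAf8H///8/4A4H/DAA/8P///+/8A8D/jgA/4P/////+B+D/z4A/wP//////B/h/z8A/gH////////x/7+AfAAH///////4//+AMAAD///////8f/+AAAAAf//////+f/8AAAAAD///////P8AAAAAAB///////n8AAAAAAAf//////j8AQAAAAAB//////x4AYAAAAAA//////4AAcBAAAAAf/////8AAcDgAAAAf/////+AAcDwAAAAf//////AAMH4AAAAf//////gAMD8AAAAf//////wAAB8AAAAf//////4AAAIAAAAf//////4AAAAAAAAf////z/4AAAAAAAAf//////4ABAAAAAAf//////4ADwAAAAAf//////7gB+AAAAA////////wB+R8AAA////////wA/D/AAAf//x////8A/h/AAAf/wA///////5/gAAf/AAf////////gAAP+AAf/////////gAHoAAf//////////AAAAAP//////////gAAAAD//////////gAAAAB//7///////wAAAAB//z///////wAAAAB//z///////wAAAAB//j//+f///gAAAAB//D//8H///gAAAAB/+D//+B///AAAAAB/8D//+A//+AAAAAB/4D///Af/8AEAAAB/4D///wH/4AHAAAD/4D///8D/wAHgAAD/8D////B/wAHwAAD/8D////x/gAHwAAD/+D////4/AAD4AAH//D////4cAAB4AAH///////4ADgA8AAH///////4AH4AOAAH///////8AH+ACAAP4H7////+AH/AAAAP4ADx///+AH/AAAAPwADgP//+AH8AAAAPgACAH/9+AHgHAAAPAAAAA/weAAAHwAAOAAAwAOAPAAAH4AAEAAB+AAAHAAAD+AAAAAB/4AAPgAAB+AAAAAB/+AAP4AAB/AAAAAB//gAP8AAA/AAAAAD//8Af+AAA/gAAAAD///Af/AAAfgAAAAD///gf/wAAfwAAAAD///g//8AAP4AAAAD///g///AAP+AAAAD///wf//wAH+AAAAD///4f//4AH+AAAAD///8f//4AD+AAAAD////f//4AA8AAAAD///////4AAIAAAAD///////4AAAAAAAD///////8AAAAAAAD///////8AAAAAAAD///////4AAAAAwAD///////4AAAABwAD///////wAAAABwAA="/>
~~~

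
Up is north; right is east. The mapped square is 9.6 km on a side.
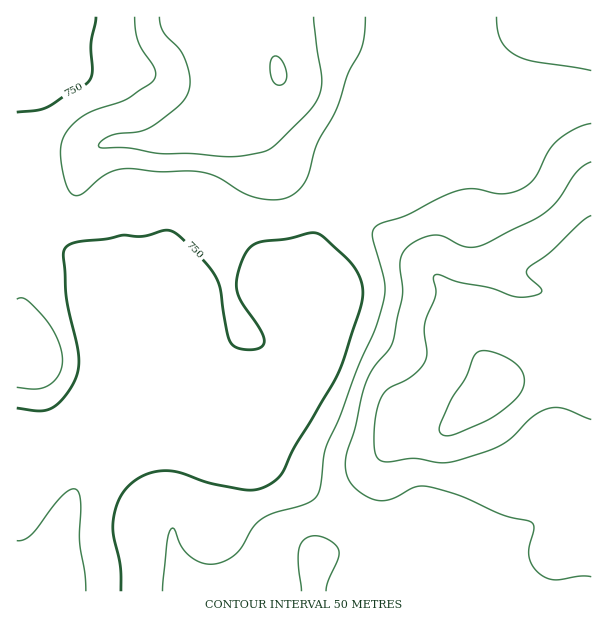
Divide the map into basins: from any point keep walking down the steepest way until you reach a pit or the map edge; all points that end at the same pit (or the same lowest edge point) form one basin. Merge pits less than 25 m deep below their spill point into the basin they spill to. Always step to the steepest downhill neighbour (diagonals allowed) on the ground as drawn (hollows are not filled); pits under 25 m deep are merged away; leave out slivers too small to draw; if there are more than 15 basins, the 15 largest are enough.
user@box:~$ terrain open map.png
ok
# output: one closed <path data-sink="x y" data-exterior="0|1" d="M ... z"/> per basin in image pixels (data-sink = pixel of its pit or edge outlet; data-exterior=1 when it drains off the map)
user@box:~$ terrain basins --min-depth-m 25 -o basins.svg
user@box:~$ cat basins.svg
<path data-sink="17 569" data-exterior="1" d="M591 16l-409 0 16 17 18 27 21 20 6 4 18 0 11-4 6-4-1 4-14 10-29 10-22 26-54 14-42 0-24 10-9 0-26-8-22-3-14 0-5 2 1 451 575-1z"/><path data-sink="17 26" data-exterior="1" d="M180 16l-163 0-1 124 32 0 35 10 9 0 24-10 42 0 54-14 22-26 29-10 14-10-2-2-3 2-11 4-18 0-6-4-21-20-18-27z"/>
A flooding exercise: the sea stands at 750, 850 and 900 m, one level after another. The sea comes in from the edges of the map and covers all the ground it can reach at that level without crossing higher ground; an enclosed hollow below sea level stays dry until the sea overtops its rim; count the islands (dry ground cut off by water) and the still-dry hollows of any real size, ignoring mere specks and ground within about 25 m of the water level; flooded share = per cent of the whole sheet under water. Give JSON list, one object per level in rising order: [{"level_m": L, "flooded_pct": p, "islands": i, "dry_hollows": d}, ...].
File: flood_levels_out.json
[{"level_m": 750, "flooded_pct": 25, "islands": 0, "dry_hollows": 0}, {"level_m": 850, "flooded_pct": 74, "islands": 0, "dry_hollows": 0}, {"level_m": 900, "flooded_pct": 90, "islands": 0, "dry_hollows": 0}]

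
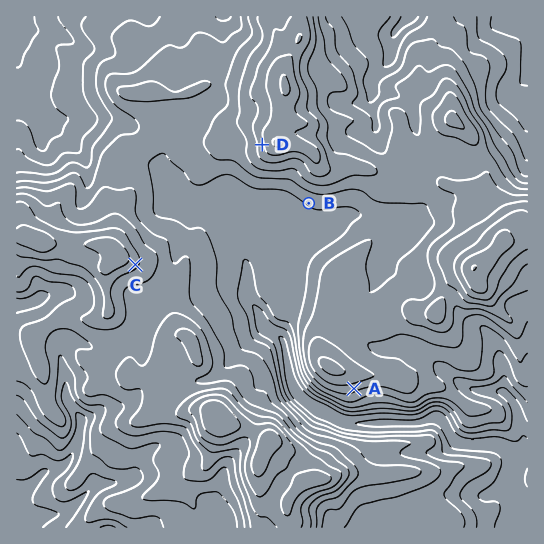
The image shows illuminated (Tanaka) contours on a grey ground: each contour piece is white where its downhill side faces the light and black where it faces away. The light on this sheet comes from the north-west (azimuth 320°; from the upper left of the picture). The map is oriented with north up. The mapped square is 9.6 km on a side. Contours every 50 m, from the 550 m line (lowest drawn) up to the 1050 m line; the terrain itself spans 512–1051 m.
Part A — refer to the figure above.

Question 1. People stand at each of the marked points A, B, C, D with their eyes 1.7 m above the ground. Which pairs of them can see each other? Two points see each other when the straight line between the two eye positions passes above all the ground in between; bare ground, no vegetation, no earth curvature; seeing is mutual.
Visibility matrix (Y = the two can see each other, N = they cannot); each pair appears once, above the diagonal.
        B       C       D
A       N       N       N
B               Y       N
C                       Y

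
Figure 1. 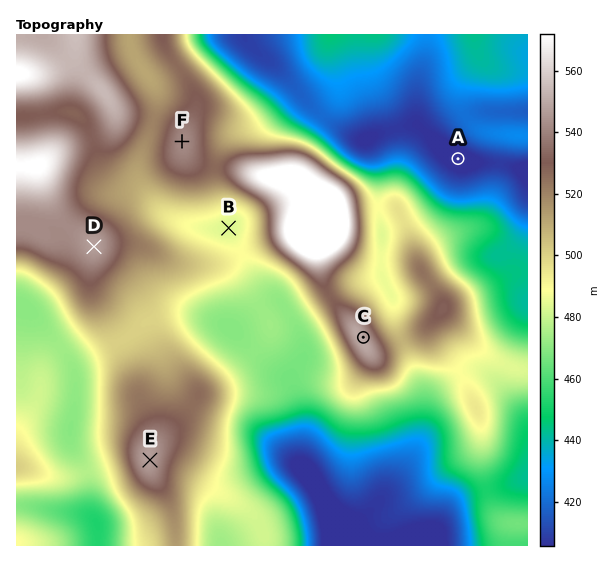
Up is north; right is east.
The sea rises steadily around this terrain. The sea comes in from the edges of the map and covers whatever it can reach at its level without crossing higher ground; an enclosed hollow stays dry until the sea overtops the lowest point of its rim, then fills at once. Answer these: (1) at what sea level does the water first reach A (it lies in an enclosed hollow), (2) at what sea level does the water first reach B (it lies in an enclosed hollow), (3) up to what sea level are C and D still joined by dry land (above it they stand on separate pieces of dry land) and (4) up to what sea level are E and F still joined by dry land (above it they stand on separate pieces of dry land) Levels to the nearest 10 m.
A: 410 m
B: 490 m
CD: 520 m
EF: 500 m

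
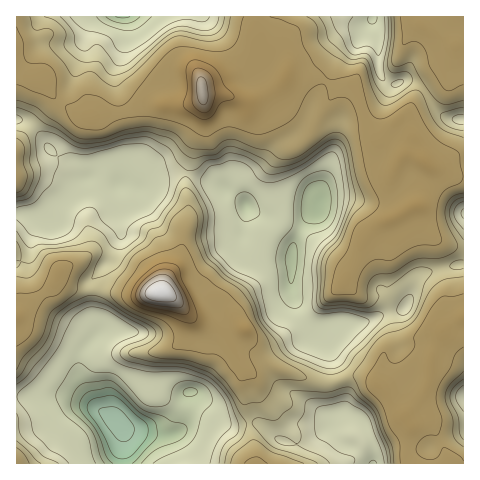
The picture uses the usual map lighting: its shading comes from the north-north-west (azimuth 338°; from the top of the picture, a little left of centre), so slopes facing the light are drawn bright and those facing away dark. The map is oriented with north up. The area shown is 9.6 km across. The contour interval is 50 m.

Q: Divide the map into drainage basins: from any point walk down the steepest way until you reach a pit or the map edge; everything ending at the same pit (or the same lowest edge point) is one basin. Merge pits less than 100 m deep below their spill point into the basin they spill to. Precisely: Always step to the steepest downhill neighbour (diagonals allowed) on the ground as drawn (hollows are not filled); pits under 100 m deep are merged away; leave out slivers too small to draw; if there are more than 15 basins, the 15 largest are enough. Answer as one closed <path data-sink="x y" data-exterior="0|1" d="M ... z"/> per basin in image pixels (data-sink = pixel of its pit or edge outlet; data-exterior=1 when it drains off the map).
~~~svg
<path data-sink="319 203" data-exterior="0" d="M17 64l0 252 30-25 7-7 3-8 4 6 16 8 24-1 25 6 39-3 27 22 11-3 13-8 5 0 24 25-10 9-3 7 13 26 20-6 53 18 10 2 21-8 14 0 9 4 5 6 7 1 28-17 18-1 1-13 11-24 22-16 0-67-20-5-9-5-15-15-4-16-2-2-4 1-17-20 0-14 7-14 10-7 3-14-15-18-14 17-3 3-5-2-10-14-10-39-17 2-19-9-21 1-13-2-13 14-22 10-9 0-18-7-21 0-4 7-12 4-42 0-22 8-18 0-16 5-32-17-14-20-9-2z"/><path data-sink="115 420" data-exterior="0" d="M57 276l-3 8-7 7-31 25 1 148 238-1 0-12-4-16-9-49 3-17-13-25 3-7 10-9-24-25-5 0-13 8-11 3-27-22-39 3-25-6-24 1-16-8z"/><path data-sink="123 17" data-exterior="1" d="M255 16l-238 0-1 47 18 16 9 2 14 20 32 17 16-5 18 0 22-8 42 0 12-4 4-4-1-12 1-1 21-6 14-7 21-18 3-6-6-8z"/><path data-sink="372 18" data-exterior="0" d="M416 16l-160 0-1 16 3 9 5 7 23 18 0 11 13 2 21-1 19 9 17-2 10 39 7 12 8 4 17-20 11-9 6-12 9-8 21-14-1-8 11-17 1-5-2-2-33-19-4-4z"/><path data-sink="372 463" data-exterior="1" d="M265 364l-20 6-3 6 0 10 9 49 4 16 1 13 152-1-4-11 6-27-6-9-9-4-11-21-12-11-9-4-14 0-10 5-14 3z"/><path data-sink="463 397" data-exterior="1" d="M463 317l-21 15-11 24-1 21-4 14-20 25 4 9-6 27 5 12 55-1z"/><path data-sink="461 119" data-exterior="0" d="M463 46l-8 2 0 4-11 17 1 8-21 14-9 8-6 12-10 8 14 19 0 7-5 9 10 3 13 9 11-1 10-7 12-4z"/><path data-sink="463 214" data-exterior="1" d="M431 166l-2 1 1 9-6 20-3 7-6 3 3 16 21 19 24 7 1-72-12-1z"/>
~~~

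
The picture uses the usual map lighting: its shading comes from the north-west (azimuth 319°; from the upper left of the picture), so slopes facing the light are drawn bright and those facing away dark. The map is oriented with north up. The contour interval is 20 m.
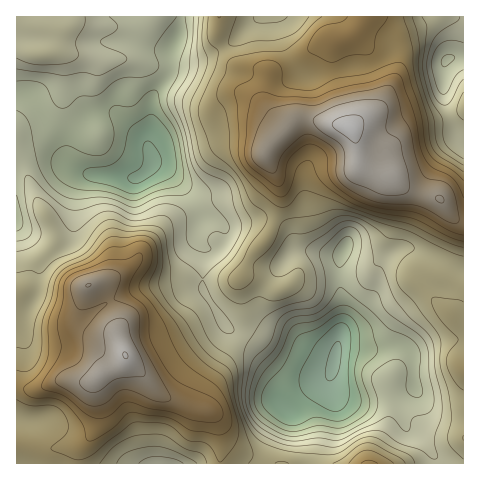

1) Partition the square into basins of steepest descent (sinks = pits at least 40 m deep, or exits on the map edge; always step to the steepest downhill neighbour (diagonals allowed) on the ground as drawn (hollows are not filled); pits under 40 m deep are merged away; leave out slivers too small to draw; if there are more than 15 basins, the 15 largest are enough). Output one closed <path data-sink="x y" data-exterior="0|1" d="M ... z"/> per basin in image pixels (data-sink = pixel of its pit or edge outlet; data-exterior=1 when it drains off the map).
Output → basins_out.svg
<path data-sink="335 360" data-exterior="0" d="M365 16l-146 1-2 17 8 18 13 14 25 4 6 3-5 19 2 12 2 5 20 17-22 26 0 5 14 28 1 17-13 35-16 18-13 24 6 33 0 17-3 7-31 45-9 19 0 9 8 3 6 5 3 9 2 18 0 20 243-1 0-240-8-3-7-7-10-15-25-5-11-5-11-11-21-3-13-9-1-21-6-15 12-11 16-10 7-16-2-14-11-22-20-22 6-6z"/><path data-sink="152 164" data-exterior="0" d="M218 16l-173 0-1 10 14 5-5 18-5 4-15 0-13-4-4 0 0 243 19-2 18 5 15 1 22-12 9 0 8 9 9 19 3 10-1 15 9 21 34 37 21 9 19 5 1-9 5-14 24-36 11-14 3-7 0-17-6-33 13-24 16-18 13-35-1-17-14-28 0-5 22-25-20-18-2-5-2-12 5-19-6-3-25-4-13-14-8-18z"/><path data-sink="447 60" data-exterior="0" d="M463 16l-96 0-14 18 20 22 11 22 2 14-7 16-16 10-12 11 6 15 1 21 4 4 16 7 14 1 11 11 11 5 25 5 10 15 12 9 3 0z"/><path data-sink="165 463" data-exterior="1" d="M126 357l-7 8-18 9-9 7-11 1-20-2-25 9-19-2-1 76 204 1 1-20-5-27-7-7-20-3-28-12z"/>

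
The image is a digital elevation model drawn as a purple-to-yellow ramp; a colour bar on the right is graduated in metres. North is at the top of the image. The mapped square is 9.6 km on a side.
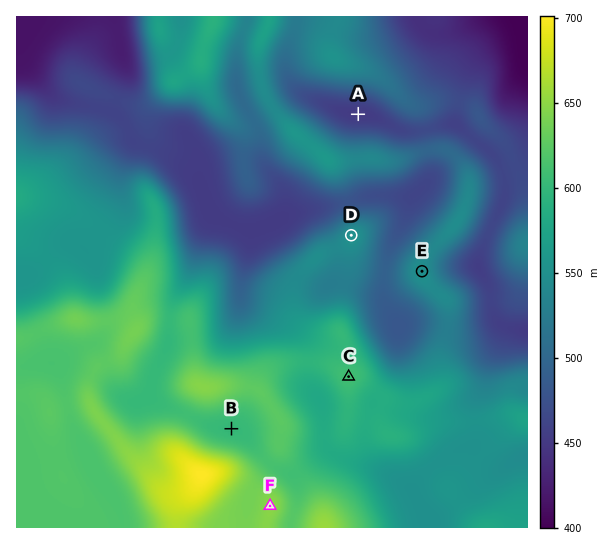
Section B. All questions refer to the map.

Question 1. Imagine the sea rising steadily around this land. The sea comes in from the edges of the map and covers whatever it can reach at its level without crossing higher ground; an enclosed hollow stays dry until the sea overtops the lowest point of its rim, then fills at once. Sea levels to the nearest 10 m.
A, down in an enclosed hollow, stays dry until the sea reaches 470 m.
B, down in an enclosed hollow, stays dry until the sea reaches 610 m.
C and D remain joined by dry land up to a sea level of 540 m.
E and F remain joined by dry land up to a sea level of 530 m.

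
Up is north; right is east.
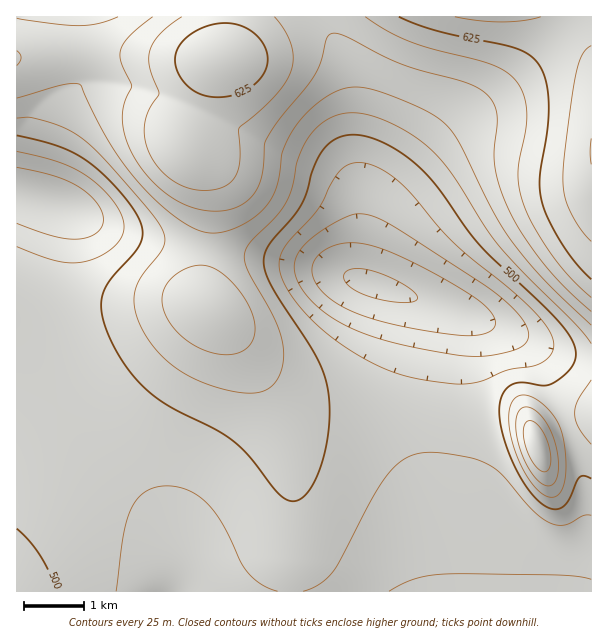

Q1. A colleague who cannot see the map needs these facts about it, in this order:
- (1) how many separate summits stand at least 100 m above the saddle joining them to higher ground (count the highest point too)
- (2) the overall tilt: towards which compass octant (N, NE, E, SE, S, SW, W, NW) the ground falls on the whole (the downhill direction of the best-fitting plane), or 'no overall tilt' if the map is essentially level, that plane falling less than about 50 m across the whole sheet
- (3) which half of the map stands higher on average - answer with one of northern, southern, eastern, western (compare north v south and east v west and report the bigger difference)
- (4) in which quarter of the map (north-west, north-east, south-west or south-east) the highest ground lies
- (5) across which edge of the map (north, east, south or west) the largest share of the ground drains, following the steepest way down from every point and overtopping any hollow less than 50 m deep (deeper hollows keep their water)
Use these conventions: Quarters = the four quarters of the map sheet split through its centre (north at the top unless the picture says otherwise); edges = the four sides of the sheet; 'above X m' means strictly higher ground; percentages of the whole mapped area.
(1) Counting only tops that stand 100 m proud, the map has 1 summit.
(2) Overall the map slopes down towards the south.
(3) The northern half stands higher on average than the southern half.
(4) The highest point lies in the north-east quarter of the map.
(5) Drainage is mainly to the south: more ground falls towards that edge than towards any other.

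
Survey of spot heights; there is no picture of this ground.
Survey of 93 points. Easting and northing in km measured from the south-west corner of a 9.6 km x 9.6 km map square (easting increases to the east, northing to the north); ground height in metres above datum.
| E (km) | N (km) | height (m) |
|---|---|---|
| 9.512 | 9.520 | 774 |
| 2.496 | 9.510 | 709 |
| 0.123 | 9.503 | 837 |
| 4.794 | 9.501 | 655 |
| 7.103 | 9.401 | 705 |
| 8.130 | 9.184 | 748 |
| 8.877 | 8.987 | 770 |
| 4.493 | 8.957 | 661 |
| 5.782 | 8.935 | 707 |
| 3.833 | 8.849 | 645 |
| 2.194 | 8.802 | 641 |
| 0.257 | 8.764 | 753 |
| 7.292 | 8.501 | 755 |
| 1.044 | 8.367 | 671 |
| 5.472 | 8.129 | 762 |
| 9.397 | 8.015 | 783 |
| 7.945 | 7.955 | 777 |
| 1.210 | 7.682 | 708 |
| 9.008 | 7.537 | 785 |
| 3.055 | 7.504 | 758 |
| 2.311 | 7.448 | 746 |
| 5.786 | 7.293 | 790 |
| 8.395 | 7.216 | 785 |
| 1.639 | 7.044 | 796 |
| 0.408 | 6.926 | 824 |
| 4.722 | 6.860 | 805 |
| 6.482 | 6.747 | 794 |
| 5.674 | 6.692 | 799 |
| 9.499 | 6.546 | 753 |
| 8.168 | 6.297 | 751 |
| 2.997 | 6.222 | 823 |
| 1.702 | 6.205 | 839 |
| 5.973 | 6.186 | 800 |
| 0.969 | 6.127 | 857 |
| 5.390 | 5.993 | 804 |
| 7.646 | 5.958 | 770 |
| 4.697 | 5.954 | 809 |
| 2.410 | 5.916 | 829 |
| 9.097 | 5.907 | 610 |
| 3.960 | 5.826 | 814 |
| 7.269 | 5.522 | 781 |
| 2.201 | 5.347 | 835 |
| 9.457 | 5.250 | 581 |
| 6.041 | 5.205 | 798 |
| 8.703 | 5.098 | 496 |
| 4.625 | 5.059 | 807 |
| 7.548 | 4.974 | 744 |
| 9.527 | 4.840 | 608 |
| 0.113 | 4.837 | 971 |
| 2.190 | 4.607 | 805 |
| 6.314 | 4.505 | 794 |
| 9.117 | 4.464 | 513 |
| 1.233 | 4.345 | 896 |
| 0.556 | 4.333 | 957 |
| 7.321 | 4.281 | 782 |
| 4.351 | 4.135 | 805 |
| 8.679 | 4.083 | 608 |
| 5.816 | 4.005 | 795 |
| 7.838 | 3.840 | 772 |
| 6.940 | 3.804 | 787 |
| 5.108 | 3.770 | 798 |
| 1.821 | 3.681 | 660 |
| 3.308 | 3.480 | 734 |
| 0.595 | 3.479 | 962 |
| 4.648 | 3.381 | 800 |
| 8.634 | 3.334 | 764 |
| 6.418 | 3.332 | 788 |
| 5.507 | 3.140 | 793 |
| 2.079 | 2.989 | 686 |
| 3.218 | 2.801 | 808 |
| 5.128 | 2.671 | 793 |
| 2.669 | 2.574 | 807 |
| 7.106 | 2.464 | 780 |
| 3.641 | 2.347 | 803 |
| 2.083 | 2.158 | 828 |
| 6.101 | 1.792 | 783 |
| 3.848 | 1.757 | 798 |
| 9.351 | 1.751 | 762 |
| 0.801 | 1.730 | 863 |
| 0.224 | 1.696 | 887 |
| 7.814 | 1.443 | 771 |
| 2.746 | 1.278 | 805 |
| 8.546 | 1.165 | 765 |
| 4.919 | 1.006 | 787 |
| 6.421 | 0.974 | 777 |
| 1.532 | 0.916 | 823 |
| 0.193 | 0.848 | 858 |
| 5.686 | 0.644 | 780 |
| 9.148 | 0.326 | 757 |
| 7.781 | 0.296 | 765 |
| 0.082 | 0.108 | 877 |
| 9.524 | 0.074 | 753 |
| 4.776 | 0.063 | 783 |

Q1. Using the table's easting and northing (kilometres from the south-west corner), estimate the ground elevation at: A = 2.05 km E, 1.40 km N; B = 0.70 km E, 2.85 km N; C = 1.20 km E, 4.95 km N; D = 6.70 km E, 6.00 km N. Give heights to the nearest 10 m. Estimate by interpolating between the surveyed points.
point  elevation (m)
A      820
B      930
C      880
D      800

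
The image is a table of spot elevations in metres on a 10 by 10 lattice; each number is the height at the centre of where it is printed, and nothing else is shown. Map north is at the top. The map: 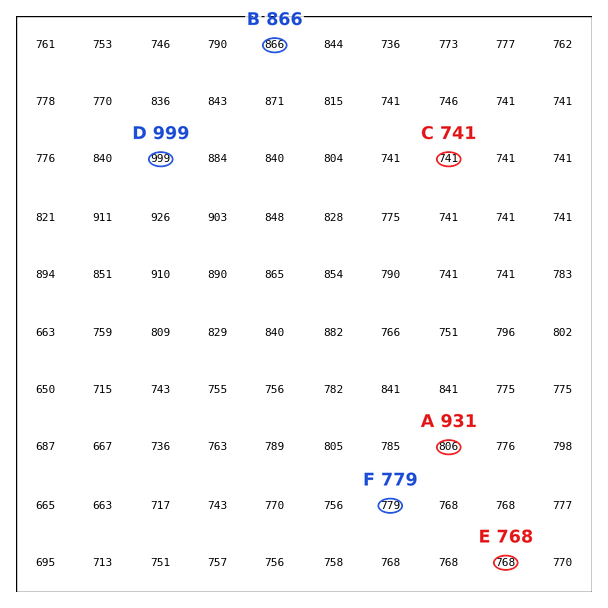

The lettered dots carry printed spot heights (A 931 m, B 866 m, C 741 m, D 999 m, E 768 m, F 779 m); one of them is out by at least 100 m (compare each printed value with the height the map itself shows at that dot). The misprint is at A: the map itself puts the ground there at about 806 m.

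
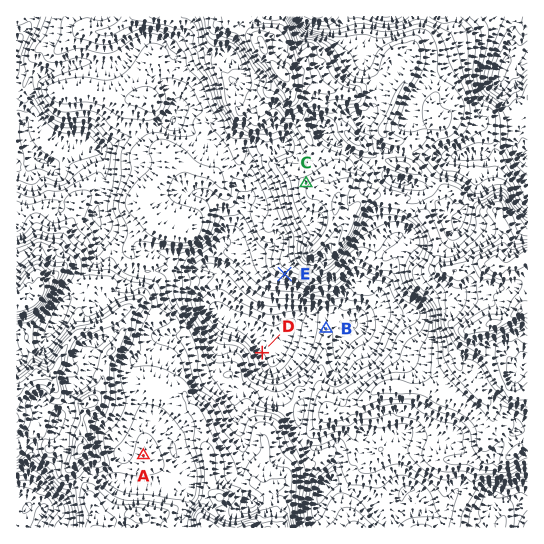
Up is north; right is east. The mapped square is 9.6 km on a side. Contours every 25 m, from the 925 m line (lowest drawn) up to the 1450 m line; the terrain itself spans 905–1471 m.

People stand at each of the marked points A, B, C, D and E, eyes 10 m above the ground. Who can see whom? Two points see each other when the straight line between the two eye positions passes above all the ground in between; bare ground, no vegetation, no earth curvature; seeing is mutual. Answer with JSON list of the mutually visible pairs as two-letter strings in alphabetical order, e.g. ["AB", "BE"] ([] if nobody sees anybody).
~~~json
["AC", "BD", "BE", "DE"]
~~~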